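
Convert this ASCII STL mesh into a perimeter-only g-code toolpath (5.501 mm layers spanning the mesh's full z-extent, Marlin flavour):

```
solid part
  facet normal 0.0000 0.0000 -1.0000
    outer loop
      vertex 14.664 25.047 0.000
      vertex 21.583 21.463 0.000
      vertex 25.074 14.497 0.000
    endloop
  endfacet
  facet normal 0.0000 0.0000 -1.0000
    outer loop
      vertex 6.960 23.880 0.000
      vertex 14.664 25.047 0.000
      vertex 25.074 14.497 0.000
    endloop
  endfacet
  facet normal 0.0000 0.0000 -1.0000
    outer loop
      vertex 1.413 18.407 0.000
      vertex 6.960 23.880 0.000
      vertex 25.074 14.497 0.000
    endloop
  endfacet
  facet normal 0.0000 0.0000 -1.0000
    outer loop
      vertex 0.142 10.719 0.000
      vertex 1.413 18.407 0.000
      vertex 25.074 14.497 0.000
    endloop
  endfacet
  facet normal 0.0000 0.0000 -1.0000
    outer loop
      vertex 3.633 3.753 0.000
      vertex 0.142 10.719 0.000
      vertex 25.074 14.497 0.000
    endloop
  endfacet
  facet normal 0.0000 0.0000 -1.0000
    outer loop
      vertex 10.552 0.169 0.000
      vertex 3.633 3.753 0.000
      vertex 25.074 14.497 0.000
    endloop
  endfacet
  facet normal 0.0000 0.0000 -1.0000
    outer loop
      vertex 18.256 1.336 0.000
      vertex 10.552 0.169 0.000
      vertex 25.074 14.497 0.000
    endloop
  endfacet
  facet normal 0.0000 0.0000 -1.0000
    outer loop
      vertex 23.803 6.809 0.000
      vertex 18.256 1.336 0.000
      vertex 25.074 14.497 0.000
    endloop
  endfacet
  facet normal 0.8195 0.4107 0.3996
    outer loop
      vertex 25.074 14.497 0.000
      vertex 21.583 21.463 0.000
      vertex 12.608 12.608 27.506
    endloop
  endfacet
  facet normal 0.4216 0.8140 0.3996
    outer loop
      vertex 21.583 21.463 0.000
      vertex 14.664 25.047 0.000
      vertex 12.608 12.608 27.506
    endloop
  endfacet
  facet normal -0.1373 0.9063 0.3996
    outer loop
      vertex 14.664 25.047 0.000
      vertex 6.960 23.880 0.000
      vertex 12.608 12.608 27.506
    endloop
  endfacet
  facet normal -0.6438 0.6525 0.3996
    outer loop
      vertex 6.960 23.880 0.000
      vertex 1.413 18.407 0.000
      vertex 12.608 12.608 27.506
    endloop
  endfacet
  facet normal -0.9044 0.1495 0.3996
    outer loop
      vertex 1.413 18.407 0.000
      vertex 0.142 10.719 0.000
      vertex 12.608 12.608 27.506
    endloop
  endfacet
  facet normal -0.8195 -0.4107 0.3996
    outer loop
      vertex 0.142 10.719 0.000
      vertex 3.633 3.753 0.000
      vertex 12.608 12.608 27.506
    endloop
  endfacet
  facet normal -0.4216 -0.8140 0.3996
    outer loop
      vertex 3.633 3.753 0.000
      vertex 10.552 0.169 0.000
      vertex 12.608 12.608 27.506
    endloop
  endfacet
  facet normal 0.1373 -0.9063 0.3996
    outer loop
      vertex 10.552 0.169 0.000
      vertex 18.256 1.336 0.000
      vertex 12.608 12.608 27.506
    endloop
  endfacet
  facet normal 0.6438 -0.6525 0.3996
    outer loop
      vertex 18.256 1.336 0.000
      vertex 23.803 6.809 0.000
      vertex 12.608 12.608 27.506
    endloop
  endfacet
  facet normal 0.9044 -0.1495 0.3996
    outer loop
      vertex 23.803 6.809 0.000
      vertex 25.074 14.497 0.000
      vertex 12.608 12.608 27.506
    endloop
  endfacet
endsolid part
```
; perimeter-only toolpath
G21 ; units = mm
G90 ; absolute positioning
G28 ; home
; layer 1
G0 Z5.501
G0 X22.581 Y14.119
G1 X19.788 Y19.692
G1 X14.253 Y22.559
G1 X8.090 Y21.626
G1 X3.652 Y17.247
G1 X2.635 Y11.097
G1 X5.428 Y5.524
G1 X10.963 Y2.657
G1 X17.126 Y3.590
G1 X21.564 Y7.969
G1 X22.581 Y14.119
; layer 2
G0 Z11.002
G0 X20.088 Y13.741
G1 X17.993 Y17.921
G1 X13.842 Y20.071
G1 X9.219 Y19.371
G1 X5.891 Y16.087
G1 X5.128 Y11.475
G1 X7.223 Y7.295
G1 X11.374 Y5.145
G1 X15.997 Y5.845
G1 X19.325 Y9.129
G1 X20.088 Y13.741
; layer 3
G0 Z16.504
G0 X17.594 Y13.364
G1 X16.198 Y16.150
G1 X13.430 Y17.584
G1 X10.349 Y17.117
G1 X8.130 Y14.928
G1 X7.622 Y11.852
G1 X9.018 Y9.066
G1 X11.786 Y7.632
G1 X14.867 Y8.099
G1 X17.086 Y10.288
G1 X17.594 Y13.364
; layer 4
G0 Z22.005
G0 X15.101 Y12.986
G1 X14.403 Y14.379
G1 X13.019 Y15.096
G1 X11.478 Y14.862
G1 X10.369 Y13.768
G1 X10.115 Y12.230
G1 X10.813 Y10.837
G1 X12.197 Y10.120
G1 X13.738 Y10.354
G1 X14.847 Y11.448
G1 X15.101 Y12.986
M2 ; end

The solid is a regular 10-sided pyramid, base circumscribed radius ≈ 12.6 mm, apex at z ≈ 27.5 mm. Slicing at Δz = 5.501 mm — 5 equal slices spanning the solid's height, so layer i sits at z = i·h/5 — gives 4 non-empty perimeters. Each is a 10-segment closed polygon; G0 lifts to the layer z and rapids to the start vertex, then G1 traces the edges. The cross-section shrinks linearly with z (the slice at the apex is degenerate and omitted).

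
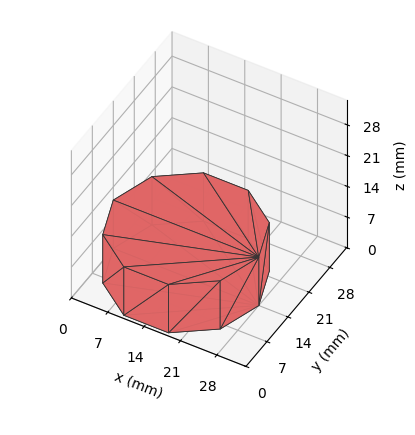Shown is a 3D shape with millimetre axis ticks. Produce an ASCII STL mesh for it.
Reading the render: the shape is a regular 10-sided prism (a cylinder approximated with 10 flat sides), circumscribed radius ≈ 14 mm, height ≈ 11 mm (dimensions read to the nearest mm from the axis ticks). For the STL, each face is triangulated and given an outward normal.

solid part
  facet normal 0.0000 0.0000 -1.0000
    outer loop
      vertex 18.3 27.3 0.0
      vertex 25.3 22.2 0.0
      vertex 28.0 14.0 0.0
    endloop
  endfacet
  facet normal 0.0000 0.0000 -1.0000
    outer loop
      vertex 9.7 27.3 0.0
      vertex 18.3 27.3 0.0
      vertex 28.0 14.0 0.0
    endloop
  endfacet
  facet normal 0.0000 0.0000 -1.0000
    outer loop
      vertex 2.7 22.2 0.0
      vertex 9.7 27.3 0.0
      vertex 28.0 14.0 0.0
    endloop
  endfacet
  facet normal 0.0000 0.0000 -1.0000
    outer loop
      vertex 0.0 14.0 0.0
      vertex 2.7 22.2 0.0
      vertex 28.0 14.0 0.0
    endloop
  endfacet
  facet normal 0.0000 0.0000 -1.0000
    outer loop
      vertex 2.7 5.8 0.0
      vertex 0.0 14.0 0.0
      vertex 28.0 14.0 0.0
    endloop
  endfacet
  facet normal 0.0000 0.0000 -1.0000
    outer loop
      vertex 9.7 0.7 0.0
      vertex 2.7 5.8 0.0
      vertex 28.0 14.0 0.0
    endloop
  endfacet
  facet normal 0.0000 0.0000 -1.0000
    outer loop
      vertex 18.3 0.7 0.0
      vertex 9.7 0.7 0.0
      vertex 28.0 14.0 0.0
    endloop
  endfacet
  facet normal 0.0000 0.0000 -1.0000
    outer loop
      vertex 25.3 5.8 0.0
      vertex 18.3 0.7 0.0
      vertex 28.0 14.0 0.0
    endloop
  endfacet
  facet normal 0.0000 0.0000 1.0000
    outer loop
      vertex 28.0 14.0 11.0
      vertex 25.3 22.2 11.0
      vertex 18.3 27.3 11.0
    endloop
  endfacet
  facet normal 0.0000 0.0000 1.0000
    outer loop
      vertex 28.0 14.0 11.0
      vertex 18.3 27.3 11.0
      vertex 9.7 27.3 11.0
    endloop
  endfacet
  facet normal 0.0000 0.0000 1.0000
    outer loop
      vertex 28.0 14.0 11.0
      vertex 9.7 27.3 11.0
      vertex 2.7 22.2 11.0
    endloop
  endfacet
  facet normal 0.0000 0.0000 1.0000
    outer loop
      vertex 28.0 14.0 11.0
      vertex 2.7 22.2 11.0
      vertex 0.0 14.0 11.0
    endloop
  endfacet
  facet normal 0.0000 0.0000 1.0000
    outer loop
      vertex 28.0 14.0 11.0
      vertex 0.0 14.0 11.0
      vertex 2.7 5.8 11.0
    endloop
  endfacet
  facet normal 0.0000 0.0000 1.0000
    outer loop
      vertex 28.0 14.0 11.0
      vertex 2.7 5.8 11.0
      vertex 9.7 0.7 11.0
    endloop
  endfacet
  facet normal 0.0000 0.0000 1.0000
    outer loop
      vertex 28.0 14.0 11.0
      vertex 9.7 0.7 11.0
      vertex 18.3 0.7 11.0
    endloop
  endfacet
  facet normal 0.0000 0.0000 1.0000
    outer loop
      vertex 28.0 14.0 11.0
      vertex 18.3 0.7 11.0
      vertex 25.3 5.8 11.0
    endloop
  endfacet
  facet normal 0.9498 0.3128 0.0000
    outer loop
      vertex 28.0 14.0 0.0
      vertex 25.3 22.2 0.0
      vertex 25.3 22.2 11.0
    endloop
  endfacet
  facet normal 0.9498 0.3128 0.0000
    outer loop
      vertex 28.0 14.0 0.0
      vertex 25.3 22.2 11.0
      vertex 28.0 14.0 11.0
    endloop
  endfacet
  facet normal 0.5889 0.8082 0.0000
    outer loop
      vertex 25.3 22.2 0.0
      vertex 18.3 27.3 0.0
      vertex 18.3 27.3 11.0
    endloop
  endfacet
  facet normal 0.5889 0.8082 0.0000
    outer loop
      vertex 25.3 22.2 0.0
      vertex 18.3 27.3 11.0
      vertex 25.3 22.2 11.0
    endloop
  endfacet
  facet normal 0.0000 1.0000 0.0000
    outer loop
      vertex 18.3 27.3 0.0
      vertex 9.7 27.3 0.0
      vertex 9.7 27.3 11.0
    endloop
  endfacet
  facet normal 0.0000 1.0000 0.0000
    outer loop
      vertex 18.3 27.3 0.0
      vertex 9.7 27.3 11.0
      vertex 18.3 27.3 11.0
    endloop
  endfacet
  facet normal -0.5889 0.8082 0.0000
    outer loop
      vertex 9.7 27.3 0.0
      vertex 2.7 22.2 0.0
      vertex 2.7 22.2 11.0
    endloop
  endfacet
  facet normal -0.5889 0.8082 0.0000
    outer loop
      vertex 9.7 27.3 0.0
      vertex 2.7 22.2 11.0
      vertex 9.7 27.3 11.0
    endloop
  endfacet
  facet normal -0.9498 0.3128 0.0000
    outer loop
      vertex 2.7 22.2 0.0
      vertex 0.0 14.0 0.0
      vertex 0.0 14.0 11.0
    endloop
  endfacet
  facet normal -0.9498 0.3128 0.0000
    outer loop
      vertex 2.7 22.2 0.0
      vertex 0.0 14.0 11.0
      vertex 2.7 22.2 11.0
    endloop
  endfacet
  facet normal -0.9498 -0.3128 0.0000
    outer loop
      vertex 0.0 14.0 0.0
      vertex 2.7 5.8 0.0
      vertex 2.7 5.8 11.0
    endloop
  endfacet
  facet normal -0.9498 -0.3128 0.0000
    outer loop
      vertex 0.0 14.0 0.0
      vertex 2.7 5.8 11.0
      vertex 0.0 14.0 11.0
    endloop
  endfacet
  facet normal -0.5889 -0.8082 0.0000
    outer loop
      vertex 2.7 5.8 0.0
      vertex 9.7 0.7 0.0
      vertex 9.7 0.7 11.0
    endloop
  endfacet
  facet normal -0.5889 -0.8082 0.0000
    outer loop
      vertex 2.7 5.8 0.0
      vertex 9.7 0.7 11.0
      vertex 2.7 5.8 11.0
    endloop
  endfacet
  facet normal 0.0000 -1.0000 0.0000
    outer loop
      vertex 9.7 0.7 0.0
      vertex 18.3 0.7 0.0
      vertex 18.3 0.7 11.0
    endloop
  endfacet
  facet normal 0.0000 -1.0000 0.0000
    outer loop
      vertex 9.7 0.7 0.0
      vertex 18.3 0.7 11.0
      vertex 9.7 0.7 11.0
    endloop
  endfacet
  facet normal 0.5889 -0.8082 0.0000
    outer loop
      vertex 18.3 0.7 0.0
      vertex 25.3 5.8 0.0
      vertex 25.3 5.8 11.0
    endloop
  endfacet
  facet normal 0.5889 -0.8082 0.0000
    outer loop
      vertex 18.3 0.7 0.0
      vertex 25.3 5.8 11.0
      vertex 18.3 0.7 11.0
    endloop
  endfacet
  facet normal 0.9498 -0.3128 0.0000
    outer loop
      vertex 25.3 5.8 0.0
      vertex 28.0 14.0 0.0
      vertex 28.0 14.0 11.0
    endloop
  endfacet
  facet normal 0.9498 -0.3128 0.0000
    outer loop
      vertex 25.3 5.8 0.0
      vertex 28.0 14.0 11.0
      vertex 25.3 5.8 11.0
    endloop
  endfacet
endsolid part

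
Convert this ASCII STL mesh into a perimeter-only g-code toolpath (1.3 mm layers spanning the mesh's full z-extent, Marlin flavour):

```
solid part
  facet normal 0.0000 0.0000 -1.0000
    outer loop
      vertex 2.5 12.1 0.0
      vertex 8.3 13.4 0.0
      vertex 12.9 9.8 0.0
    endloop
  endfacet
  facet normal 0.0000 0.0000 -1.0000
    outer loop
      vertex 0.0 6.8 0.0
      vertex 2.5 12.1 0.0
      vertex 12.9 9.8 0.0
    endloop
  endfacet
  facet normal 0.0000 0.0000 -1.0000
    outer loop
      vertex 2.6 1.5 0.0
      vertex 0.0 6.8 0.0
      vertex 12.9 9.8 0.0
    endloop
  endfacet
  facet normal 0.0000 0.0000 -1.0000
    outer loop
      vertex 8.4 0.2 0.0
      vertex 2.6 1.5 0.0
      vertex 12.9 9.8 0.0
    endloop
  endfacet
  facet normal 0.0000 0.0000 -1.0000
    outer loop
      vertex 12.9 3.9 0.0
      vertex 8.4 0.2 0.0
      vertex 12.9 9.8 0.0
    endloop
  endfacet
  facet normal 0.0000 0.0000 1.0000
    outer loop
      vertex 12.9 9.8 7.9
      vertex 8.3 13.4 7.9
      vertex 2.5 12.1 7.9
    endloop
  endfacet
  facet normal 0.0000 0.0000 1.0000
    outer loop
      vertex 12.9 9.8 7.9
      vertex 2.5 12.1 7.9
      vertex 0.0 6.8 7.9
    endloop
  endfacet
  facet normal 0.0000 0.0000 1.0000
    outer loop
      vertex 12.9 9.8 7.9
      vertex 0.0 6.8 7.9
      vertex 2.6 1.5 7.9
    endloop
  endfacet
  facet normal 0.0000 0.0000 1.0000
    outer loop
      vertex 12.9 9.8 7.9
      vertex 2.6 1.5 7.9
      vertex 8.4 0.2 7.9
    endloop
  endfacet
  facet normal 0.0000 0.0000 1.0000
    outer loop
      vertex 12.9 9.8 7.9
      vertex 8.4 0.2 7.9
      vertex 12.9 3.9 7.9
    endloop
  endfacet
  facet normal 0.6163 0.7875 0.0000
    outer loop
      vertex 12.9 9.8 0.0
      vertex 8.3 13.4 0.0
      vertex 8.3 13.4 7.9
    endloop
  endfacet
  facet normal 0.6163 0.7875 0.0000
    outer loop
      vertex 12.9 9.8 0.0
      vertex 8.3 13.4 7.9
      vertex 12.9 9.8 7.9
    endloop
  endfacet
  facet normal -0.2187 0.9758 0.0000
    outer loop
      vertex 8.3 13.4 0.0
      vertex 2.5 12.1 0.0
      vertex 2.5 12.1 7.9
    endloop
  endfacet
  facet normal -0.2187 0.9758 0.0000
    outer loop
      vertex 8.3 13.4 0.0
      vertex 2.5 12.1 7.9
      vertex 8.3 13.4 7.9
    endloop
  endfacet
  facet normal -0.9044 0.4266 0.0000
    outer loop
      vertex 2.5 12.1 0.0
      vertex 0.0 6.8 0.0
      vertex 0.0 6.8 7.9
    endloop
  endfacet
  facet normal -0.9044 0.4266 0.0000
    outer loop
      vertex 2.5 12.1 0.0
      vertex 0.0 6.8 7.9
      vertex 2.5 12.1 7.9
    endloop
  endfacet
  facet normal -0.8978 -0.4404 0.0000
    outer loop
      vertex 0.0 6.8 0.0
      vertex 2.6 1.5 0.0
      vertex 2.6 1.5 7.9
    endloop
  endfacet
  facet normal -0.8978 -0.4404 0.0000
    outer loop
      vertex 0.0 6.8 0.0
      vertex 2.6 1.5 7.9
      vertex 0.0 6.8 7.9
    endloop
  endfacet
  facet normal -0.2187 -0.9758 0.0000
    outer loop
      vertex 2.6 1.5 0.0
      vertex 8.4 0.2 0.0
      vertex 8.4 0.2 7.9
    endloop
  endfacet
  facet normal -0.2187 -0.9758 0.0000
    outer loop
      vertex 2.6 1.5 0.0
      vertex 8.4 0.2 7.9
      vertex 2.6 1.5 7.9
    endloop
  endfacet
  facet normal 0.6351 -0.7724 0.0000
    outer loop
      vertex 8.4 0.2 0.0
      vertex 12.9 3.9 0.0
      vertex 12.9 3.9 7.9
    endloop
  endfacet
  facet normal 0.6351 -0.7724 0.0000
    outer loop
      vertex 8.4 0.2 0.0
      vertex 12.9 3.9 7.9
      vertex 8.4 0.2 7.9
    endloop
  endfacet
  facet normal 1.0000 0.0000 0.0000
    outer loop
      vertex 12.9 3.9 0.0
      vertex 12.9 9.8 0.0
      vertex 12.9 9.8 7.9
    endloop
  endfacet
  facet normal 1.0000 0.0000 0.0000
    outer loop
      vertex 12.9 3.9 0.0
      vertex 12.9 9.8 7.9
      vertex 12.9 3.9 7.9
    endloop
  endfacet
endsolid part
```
; perimeter-only toolpath
G21 ; units = mm
G90 ; absolute positioning
G28 ; home
; layer 1
G0 Z1.3
G0 X12.9 Y9.8
G1 X8.3 Y13.4
G1 X2.5 Y12.1
G1 X0.0 Y6.8
G1 X2.6 Y1.5
G1 X8.4 Y0.2
G1 X12.9 Y3.9
G1 X12.9 Y9.8
; layer 2
G0 Z2.6
G0 X12.9 Y9.8
G1 X8.3 Y13.4
G1 X2.5 Y12.1
G1 X0.0 Y6.8
G1 X2.6 Y1.5
G1 X8.4 Y0.2
G1 X12.9 Y3.9
G1 X12.9 Y9.8
; layer 3
G0 Z4.0
G0 X12.9 Y9.8
G1 X8.3 Y13.4
G1 X2.5 Y12.1
G1 X0.0 Y6.8
G1 X2.6 Y1.5
G1 X8.4 Y0.2
G1 X12.9 Y3.9
G1 X12.9 Y9.8
; layer 4
G0 Z5.3
G0 X12.9 Y9.8
G1 X8.3 Y13.4
G1 X2.5 Y12.1
G1 X0.0 Y6.8
G1 X2.6 Y1.5
G1 X8.4 Y0.2
G1 X12.9 Y3.9
G1 X12.9 Y9.8
; layer 5
G0 Z6.6
G0 X12.9 Y9.8
G1 X8.3 Y13.4
G1 X2.5 Y12.1
G1 X0.0 Y6.8
G1 X2.6 Y1.5
G1 X8.4 Y0.2
G1 X12.9 Y3.9
G1 X12.9 Y9.8
; layer 6
G0 Z7.9
G0 X12.9 Y9.8
G1 X8.3 Y13.4
G1 X2.5 Y12.1
G1 X0.0 Y6.8
G1 X2.6 Y1.5
G1 X8.4 Y0.2
G1 X12.9 Y3.9
G1 X12.9 Y9.8
M2 ; end

The solid is a regular 7-sided prism (a cylinder approximated with 7 flat sides), circumscribed radius ≈ 6.8 mm, height ≈ 7.9 mm. Slicing at Δz = 1.3 mm — 6 equal slices spanning the solid's height, so layer i sits at z = i·h/6 — gives 6 non-empty perimeters. Each is a 7-segment closed polygon; G0 lifts to the layer z and rapids to the start vertex, then G1 traces the edges.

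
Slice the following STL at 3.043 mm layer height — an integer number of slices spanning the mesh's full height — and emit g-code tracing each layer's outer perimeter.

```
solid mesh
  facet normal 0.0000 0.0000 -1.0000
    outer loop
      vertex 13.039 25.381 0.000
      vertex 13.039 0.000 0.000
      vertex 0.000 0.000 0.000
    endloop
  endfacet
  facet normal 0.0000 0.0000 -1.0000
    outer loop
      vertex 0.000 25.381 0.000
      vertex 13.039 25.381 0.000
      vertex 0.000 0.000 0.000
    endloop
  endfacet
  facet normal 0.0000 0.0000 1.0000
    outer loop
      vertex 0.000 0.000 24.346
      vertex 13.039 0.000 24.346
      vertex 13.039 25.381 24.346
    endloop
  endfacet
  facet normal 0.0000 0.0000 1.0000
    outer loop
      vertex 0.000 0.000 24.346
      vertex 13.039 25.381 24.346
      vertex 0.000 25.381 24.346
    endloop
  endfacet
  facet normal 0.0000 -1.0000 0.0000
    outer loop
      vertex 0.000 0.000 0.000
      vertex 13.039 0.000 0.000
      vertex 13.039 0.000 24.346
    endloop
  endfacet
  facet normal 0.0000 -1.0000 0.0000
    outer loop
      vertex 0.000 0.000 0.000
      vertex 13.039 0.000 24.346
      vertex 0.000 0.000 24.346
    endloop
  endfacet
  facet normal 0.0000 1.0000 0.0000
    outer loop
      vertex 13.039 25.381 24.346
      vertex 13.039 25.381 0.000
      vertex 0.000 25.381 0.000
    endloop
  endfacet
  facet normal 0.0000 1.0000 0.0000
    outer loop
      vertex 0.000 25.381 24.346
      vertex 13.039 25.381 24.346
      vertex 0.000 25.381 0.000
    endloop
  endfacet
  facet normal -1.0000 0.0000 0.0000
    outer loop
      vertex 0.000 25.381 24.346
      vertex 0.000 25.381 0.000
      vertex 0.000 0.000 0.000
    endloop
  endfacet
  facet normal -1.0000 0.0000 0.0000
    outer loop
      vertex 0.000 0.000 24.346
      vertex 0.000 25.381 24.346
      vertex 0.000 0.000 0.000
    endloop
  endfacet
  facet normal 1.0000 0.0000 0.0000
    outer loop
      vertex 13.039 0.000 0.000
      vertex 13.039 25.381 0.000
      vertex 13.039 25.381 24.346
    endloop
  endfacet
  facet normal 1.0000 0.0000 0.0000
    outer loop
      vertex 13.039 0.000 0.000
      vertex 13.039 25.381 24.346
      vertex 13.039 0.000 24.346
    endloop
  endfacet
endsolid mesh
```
; perimeter-only toolpath
G21 ; units = mm
G90 ; absolute positioning
G28 ; home
; layer 1
G0 Z3.043
G0 X0.000 Y0.000
G1 X13.039 Y0.000
G1 X13.039 Y25.381
G1 X0.000 Y25.381
G1 X0.000 Y0.000
; layer 2
G0 Z6.087
G0 X0.000 Y0.000
G1 X13.039 Y0.000
G1 X13.039 Y25.381
G1 X0.000 Y25.381
G1 X0.000 Y0.000
; layer 3
G0 Z9.130
G0 X0.000 Y0.000
G1 X13.039 Y0.000
G1 X13.039 Y25.381
G1 X0.000 Y25.381
G1 X0.000 Y0.000
; layer 4
G0 Z12.173
G0 X0.000 Y0.000
G1 X13.039 Y0.000
G1 X13.039 Y25.381
G1 X0.000 Y25.381
G1 X0.000 Y0.000
; layer 5
G0 Z15.216
G0 X0.000 Y0.000
G1 X13.039 Y0.000
G1 X13.039 Y25.381
G1 X0.000 Y25.381
G1 X0.000 Y0.000
; layer 6
G0 Z18.259
G0 X0.000 Y0.000
G1 X13.039 Y0.000
G1 X13.039 Y25.381
G1 X0.000 Y25.381
G1 X0.000 Y0.000
; layer 7
G0 Z21.303
G0 X0.000 Y0.000
G1 X13.039 Y0.000
G1 X13.039 Y25.381
G1 X0.000 Y25.381
G1 X0.000 Y0.000
; layer 8
G0 Z24.346
G0 X0.000 Y0.000
G1 X13.039 Y0.000
G1 X13.039 Y25.381
G1 X0.000 Y25.381
G1 X0.000 Y0.000
M2 ; end

The solid is a rectangular box, roughly 13 × 25.4 mm footprint and 24.3 mm tall. Slicing at Δz = 3.043 mm — 8 equal slices spanning the solid's height, so layer i sits at z = i·h/8 — gives 8 non-empty perimeters. Each is a 4-segment closed polygon; G0 lifts to the layer z and rapids to the start vertex, then G1 traces the edges.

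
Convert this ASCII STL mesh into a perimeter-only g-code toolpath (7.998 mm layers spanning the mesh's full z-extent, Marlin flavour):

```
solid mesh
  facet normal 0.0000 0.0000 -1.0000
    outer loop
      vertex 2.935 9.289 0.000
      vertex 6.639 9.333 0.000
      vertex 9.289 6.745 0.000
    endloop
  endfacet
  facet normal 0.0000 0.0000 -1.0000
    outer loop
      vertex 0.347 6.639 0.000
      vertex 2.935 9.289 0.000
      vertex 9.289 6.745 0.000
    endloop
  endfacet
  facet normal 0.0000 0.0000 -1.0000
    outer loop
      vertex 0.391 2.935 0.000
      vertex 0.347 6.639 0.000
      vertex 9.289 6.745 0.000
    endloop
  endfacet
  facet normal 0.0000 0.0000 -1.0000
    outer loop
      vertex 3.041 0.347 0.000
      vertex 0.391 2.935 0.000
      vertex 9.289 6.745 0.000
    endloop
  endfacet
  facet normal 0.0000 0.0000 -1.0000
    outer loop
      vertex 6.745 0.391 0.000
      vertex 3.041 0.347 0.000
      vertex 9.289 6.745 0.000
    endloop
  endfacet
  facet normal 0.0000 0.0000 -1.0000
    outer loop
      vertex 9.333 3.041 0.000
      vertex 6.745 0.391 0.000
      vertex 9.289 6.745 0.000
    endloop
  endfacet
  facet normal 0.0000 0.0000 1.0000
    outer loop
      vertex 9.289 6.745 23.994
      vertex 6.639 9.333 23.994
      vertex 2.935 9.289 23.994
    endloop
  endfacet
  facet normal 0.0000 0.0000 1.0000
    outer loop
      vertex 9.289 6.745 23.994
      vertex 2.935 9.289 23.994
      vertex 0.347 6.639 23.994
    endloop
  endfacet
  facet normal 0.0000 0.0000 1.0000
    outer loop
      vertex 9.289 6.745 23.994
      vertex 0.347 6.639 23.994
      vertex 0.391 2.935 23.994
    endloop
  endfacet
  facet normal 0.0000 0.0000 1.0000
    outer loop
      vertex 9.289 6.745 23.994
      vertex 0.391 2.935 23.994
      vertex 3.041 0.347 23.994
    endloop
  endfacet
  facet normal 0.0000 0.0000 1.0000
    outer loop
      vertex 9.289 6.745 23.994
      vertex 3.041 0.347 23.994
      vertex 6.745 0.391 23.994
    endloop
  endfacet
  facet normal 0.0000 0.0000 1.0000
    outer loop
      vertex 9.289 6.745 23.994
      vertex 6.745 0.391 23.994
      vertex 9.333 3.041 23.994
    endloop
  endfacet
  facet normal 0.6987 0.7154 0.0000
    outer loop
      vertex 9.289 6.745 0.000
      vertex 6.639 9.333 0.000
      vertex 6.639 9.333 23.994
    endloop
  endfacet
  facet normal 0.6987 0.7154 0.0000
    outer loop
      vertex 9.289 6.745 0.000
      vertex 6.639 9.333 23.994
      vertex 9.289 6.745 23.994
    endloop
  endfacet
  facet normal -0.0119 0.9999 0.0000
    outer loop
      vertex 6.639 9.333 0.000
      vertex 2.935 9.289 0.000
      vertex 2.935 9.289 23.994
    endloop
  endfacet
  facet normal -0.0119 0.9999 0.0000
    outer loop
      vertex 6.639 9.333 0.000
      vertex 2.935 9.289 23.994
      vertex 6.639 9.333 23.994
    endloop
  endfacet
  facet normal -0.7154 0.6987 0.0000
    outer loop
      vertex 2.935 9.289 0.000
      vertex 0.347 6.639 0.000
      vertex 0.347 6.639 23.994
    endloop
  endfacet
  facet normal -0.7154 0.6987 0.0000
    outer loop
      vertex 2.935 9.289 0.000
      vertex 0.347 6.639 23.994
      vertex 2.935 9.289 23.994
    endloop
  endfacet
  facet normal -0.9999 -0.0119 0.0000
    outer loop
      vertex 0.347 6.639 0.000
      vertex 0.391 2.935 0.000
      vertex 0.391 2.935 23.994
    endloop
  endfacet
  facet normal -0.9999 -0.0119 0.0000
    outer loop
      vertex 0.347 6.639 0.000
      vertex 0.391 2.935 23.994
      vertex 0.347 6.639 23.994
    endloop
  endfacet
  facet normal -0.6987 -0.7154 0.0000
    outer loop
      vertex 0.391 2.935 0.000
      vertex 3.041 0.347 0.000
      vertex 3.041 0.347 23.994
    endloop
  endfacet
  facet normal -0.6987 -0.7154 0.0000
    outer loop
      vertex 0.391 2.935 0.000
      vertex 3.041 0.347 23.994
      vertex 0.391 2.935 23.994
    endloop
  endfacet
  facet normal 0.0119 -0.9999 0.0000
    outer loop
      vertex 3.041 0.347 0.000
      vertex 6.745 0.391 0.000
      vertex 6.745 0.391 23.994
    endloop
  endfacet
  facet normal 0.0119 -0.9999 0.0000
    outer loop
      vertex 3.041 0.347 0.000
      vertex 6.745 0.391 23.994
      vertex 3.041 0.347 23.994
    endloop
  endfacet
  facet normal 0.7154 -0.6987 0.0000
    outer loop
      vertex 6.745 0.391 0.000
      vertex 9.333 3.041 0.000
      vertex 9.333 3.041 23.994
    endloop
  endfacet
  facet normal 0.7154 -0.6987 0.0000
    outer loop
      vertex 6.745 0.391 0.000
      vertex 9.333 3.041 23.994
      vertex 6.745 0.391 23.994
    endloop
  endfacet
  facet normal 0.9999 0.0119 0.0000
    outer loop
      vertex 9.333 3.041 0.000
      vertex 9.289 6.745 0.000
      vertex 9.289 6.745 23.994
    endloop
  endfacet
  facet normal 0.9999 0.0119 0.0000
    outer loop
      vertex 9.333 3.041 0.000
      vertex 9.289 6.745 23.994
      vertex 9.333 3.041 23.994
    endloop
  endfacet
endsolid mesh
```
; perimeter-only toolpath
G21 ; units = mm
G90 ; absolute positioning
G28 ; home
; layer 1
G0 Z7.998
G0 X9.289 Y6.745
G1 X6.639 Y9.333
G1 X2.935 Y9.289
G1 X0.347 Y6.639
G1 X0.391 Y2.935
G1 X3.041 Y0.347
G1 X6.745 Y0.391
G1 X9.333 Y3.041
G1 X9.289 Y6.745
; layer 2
G0 Z15.996
G0 X9.289 Y6.745
G1 X6.639 Y9.333
G1 X2.935 Y9.289
G1 X0.347 Y6.639
G1 X0.391 Y2.935
G1 X3.041 Y0.347
G1 X6.745 Y0.391
G1 X9.333 Y3.041
G1 X9.289 Y6.745
; layer 3
G0 Z23.994
G0 X9.289 Y6.745
G1 X6.639 Y9.333
G1 X2.935 Y9.289
G1 X0.347 Y6.639
G1 X0.391 Y2.935
G1 X3.041 Y0.347
G1 X6.745 Y0.391
G1 X9.333 Y3.041
G1 X9.289 Y6.745
M2 ; end

The solid is a regular 8-sided prism (a cylinder approximated with 8 flat sides), circumscribed radius ≈ 4.84 mm, height ≈ 24 mm. Slicing at Δz = 7.998 mm — 3 equal slices spanning the solid's height, so layer i sits at z = i·h/3 — gives 3 non-empty perimeters. Each is a 8-segment closed polygon; G0 lifts to the layer z and rapids to the start vertex, then G1 traces the edges.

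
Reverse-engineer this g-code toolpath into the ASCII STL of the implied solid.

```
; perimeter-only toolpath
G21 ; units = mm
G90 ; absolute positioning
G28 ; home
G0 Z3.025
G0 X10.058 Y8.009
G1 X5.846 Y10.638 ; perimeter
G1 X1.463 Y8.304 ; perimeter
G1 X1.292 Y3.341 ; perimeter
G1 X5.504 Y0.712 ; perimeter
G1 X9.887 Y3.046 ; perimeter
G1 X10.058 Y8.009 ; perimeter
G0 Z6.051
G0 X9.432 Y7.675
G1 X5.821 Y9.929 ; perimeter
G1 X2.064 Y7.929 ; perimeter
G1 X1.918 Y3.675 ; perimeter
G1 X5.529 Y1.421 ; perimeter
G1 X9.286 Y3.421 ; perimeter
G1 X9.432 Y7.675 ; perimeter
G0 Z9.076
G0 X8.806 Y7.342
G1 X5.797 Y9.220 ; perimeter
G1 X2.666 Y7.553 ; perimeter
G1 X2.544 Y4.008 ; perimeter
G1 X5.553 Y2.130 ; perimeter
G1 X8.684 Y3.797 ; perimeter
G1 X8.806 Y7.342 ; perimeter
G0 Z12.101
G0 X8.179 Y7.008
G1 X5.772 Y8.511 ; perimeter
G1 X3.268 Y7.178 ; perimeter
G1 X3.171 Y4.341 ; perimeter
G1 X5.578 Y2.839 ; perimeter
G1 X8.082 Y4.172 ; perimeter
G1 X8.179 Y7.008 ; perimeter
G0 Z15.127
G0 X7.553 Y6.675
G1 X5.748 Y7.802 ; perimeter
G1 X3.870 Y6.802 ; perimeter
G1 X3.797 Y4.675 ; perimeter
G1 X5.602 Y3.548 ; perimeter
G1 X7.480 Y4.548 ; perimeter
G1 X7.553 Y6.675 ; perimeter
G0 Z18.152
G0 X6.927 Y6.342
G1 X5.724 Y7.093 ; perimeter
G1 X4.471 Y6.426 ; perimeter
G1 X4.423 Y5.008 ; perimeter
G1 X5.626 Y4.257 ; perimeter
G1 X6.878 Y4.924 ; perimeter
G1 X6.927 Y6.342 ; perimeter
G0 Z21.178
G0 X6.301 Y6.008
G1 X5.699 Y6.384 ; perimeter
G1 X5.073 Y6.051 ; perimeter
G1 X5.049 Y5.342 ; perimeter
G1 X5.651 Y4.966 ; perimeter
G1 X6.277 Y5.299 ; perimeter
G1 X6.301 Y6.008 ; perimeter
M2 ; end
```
solid part
  facet normal 0.0000 0.0000 -1.0000
    outer loop
      vertex 0.861 8.680 0.000
      vertex 5.870 11.347 0.000
      vertex 10.684 8.342 0.000
    endloop
  endfacet
  facet normal 0.0000 0.0000 -1.0000
    outer loop
      vertex 0.666 3.008 0.000
      vertex 0.861 8.680 0.000
      vertex 10.684 8.342 0.000
    endloop
  endfacet
  facet normal 0.0000 0.0000 -1.0000
    outer loop
      vertex 5.480 0.003 0.000
      vertex 0.666 3.008 0.000
      vertex 10.684 8.342 0.000
    endloop
  endfacet
  facet normal 0.0000 0.0000 -1.0000
    outer loop
      vertex 10.489 2.670 0.000
      vertex 5.480 0.003 0.000
      vertex 10.684 8.342 0.000
    endloop
  endfacet
  facet normal 0.5189 0.8313 0.1990
    outer loop
      vertex 10.684 8.342 0.000
      vertex 5.870 11.347 0.000
      vertex 5.675 5.675 24.203
    endloop
  endfacet
  facet normal -0.4606 0.8650 0.1990
    outer loop
      vertex 5.870 11.347 0.000
      vertex 0.861 8.680 0.000
      vertex 5.675 5.675 24.203
    endloop
  endfacet
  facet normal -0.9794 0.0337 0.1990
    outer loop
      vertex 0.861 8.680 0.000
      vertex 0.666 3.008 0.000
      vertex 5.675 5.675 24.203
    endloop
  endfacet
  facet normal -0.5189 -0.8313 0.1990
    outer loop
      vertex 0.666 3.008 0.000
      vertex 5.480 0.003 0.000
      vertex 5.675 5.675 24.203
    endloop
  endfacet
  facet normal 0.4606 -0.8650 0.1990
    outer loop
      vertex 5.480 0.003 0.000
      vertex 10.489 2.670 0.000
      vertex 5.675 5.675 24.203
    endloop
  endfacet
  facet normal 0.9794 -0.0337 0.1990
    outer loop
      vertex 10.489 2.670 0.000
      vertex 10.684 8.342 0.000
      vertex 5.675 5.675 24.203
    endloop
  endfacet
endsolid part

The G0 Z moves step by Δz≈3.025 mm. The G1 loops shrink linearly with z, so the solid tapers from its base footprint up to z≈24.2. Closing with a flat bottom cap and the tapered top and triangulating gives 10 facets — a regular 6-sided pyramid, base circumscribed radius ≈ 5.67 mm, apex at z ≈ 24.2 mm.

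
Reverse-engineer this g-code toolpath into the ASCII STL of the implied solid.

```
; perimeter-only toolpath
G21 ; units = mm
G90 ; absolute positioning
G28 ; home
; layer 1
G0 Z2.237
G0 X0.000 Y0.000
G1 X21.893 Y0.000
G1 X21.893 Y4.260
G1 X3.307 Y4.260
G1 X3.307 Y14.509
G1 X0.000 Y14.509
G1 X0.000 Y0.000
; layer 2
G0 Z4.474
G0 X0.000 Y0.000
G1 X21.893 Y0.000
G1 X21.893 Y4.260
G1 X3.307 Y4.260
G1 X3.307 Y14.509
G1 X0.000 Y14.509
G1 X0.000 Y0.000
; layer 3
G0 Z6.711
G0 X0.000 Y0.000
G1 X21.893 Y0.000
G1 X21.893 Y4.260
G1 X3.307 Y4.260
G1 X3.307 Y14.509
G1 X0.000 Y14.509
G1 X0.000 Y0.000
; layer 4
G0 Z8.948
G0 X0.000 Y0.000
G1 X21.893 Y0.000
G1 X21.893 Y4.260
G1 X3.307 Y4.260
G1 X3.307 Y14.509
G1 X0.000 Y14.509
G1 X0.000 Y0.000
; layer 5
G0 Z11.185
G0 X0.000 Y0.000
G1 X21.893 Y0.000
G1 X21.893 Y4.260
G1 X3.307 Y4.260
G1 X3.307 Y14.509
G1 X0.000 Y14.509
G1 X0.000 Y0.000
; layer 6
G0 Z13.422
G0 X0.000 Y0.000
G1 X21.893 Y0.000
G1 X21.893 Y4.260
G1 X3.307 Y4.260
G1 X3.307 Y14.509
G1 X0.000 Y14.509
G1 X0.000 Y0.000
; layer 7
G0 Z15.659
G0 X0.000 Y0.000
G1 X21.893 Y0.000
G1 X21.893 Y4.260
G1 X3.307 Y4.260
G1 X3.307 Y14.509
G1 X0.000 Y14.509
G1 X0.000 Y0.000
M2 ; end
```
solid part
  facet normal 0.0000 0.0000 -1.0000
    outer loop
      vertex 21.893 4.260 0.000
      vertex 21.893 0.000 0.000
      vertex 0.000 0.000 0.000
    endloop
  endfacet
  facet normal 0.0000 0.0000 -1.0000
    outer loop
      vertex 3.307 4.260 0.000
      vertex 21.893 4.260 0.000
      vertex 0.000 0.000 0.000
    endloop
  endfacet
  facet normal 0.0000 0.0000 -1.0000
    outer loop
      vertex 3.307 14.509 0.000
      vertex 3.307 4.260 0.000
      vertex 0.000 0.000 0.000
    endloop
  endfacet
  facet normal 0.0000 0.0000 -1.0000
    outer loop
      vertex 0.000 14.509 0.000
      vertex 3.307 14.509 0.000
      vertex 0.000 0.000 0.000
    endloop
  endfacet
  facet normal 0.0000 0.0000 1.0000
    outer loop
      vertex 0.000 0.000 15.659
      vertex 21.893 0.000 15.659
      vertex 21.893 4.260 15.659
    endloop
  endfacet
  facet normal 0.0000 0.0000 1.0000
    outer loop
      vertex 0.000 0.000 15.659
      vertex 21.893 4.260 15.659
      vertex 3.307 4.260 15.659
    endloop
  endfacet
  facet normal 0.0000 0.0000 1.0000
    outer loop
      vertex 0.000 0.000 15.659
      vertex 3.307 4.260 15.659
      vertex 3.307 14.509 15.659
    endloop
  endfacet
  facet normal 0.0000 0.0000 1.0000
    outer loop
      vertex 0.000 0.000 15.659
      vertex 3.307 14.509 15.659
      vertex 0.000 14.509 15.659
    endloop
  endfacet
  facet normal 0.0000 -1.0000 0.0000
    outer loop
      vertex 0.000 0.000 0.000
      vertex 21.893 0.000 0.000
      vertex 21.893 0.000 15.659
    endloop
  endfacet
  facet normal 0.0000 -1.0000 0.0000
    outer loop
      vertex 0.000 0.000 0.000
      vertex 21.893 0.000 15.659
      vertex 0.000 0.000 15.659
    endloop
  endfacet
  facet normal 1.0000 0.0000 0.0000
    outer loop
      vertex 21.893 0.000 0.000
      vertex 21.893 4.260 0.000
      vertex 21.893 4.260 15.659
    endloop
  endfacet
  facet normal 1.0000 0.0000 0.0000
    outer loop
      vertex 21.893 0.000 0.000
      vertex 21.893 4.260 15.659
      vertex 21.893 0.000 15.659
    endloop
  endfacet
  facet normal 0.0000 1.0000 0.0000
    outer loop
      vertex 21.893 4.260 0.000
      vertex 3.307 4.260 0.000
      vertex 3.307 4.260 15.659
    endloop
  endfacet
  facet normal 0.0000 1.0000 0.0000
    outer loop
      vertex 21.893 4.260 0.000
      vertex 3.307 4.260 15.659
      vertex 21.893 4.260 15.659
    endloop
  endfacet
  facet normal 1.0000 0.0000 0.0000
    outer loop
      vertex 3.307 4.260 0.000
      vertex 3.307 14.509 0.000
      vertex 3.307 14.509 15.659
    endloop
  endfacet
  facet normal 1.0000 0.0000 0.0000
    outer loop
      vertex 3.307 4.260 0.000
      vertex 3.307 14.509 15.659
      vertex 3.307 4.260 15.659
    endloop
  endfacet
  facet normal 0.0000 1.0000 0.0000
    outer loop
      vertex 3.307 14.509 0.000
      vertex 0.000 14.509 0.000
      vertex 0.000 14.509 15.659
    endloop
  endfacet
  facet normal 0.0000 1.0000 0.0000
    outer loop
      vertex 3.307 14.509 0.000
      vertex 0.000 14.509 15.659
      vertex 3.307 14.509 15.659
    endloop
  endfacet
  facet normal -1.0000 0.0000 0.0000
    outer loop
      vertex 0.000 14.509 0.000
      vertex 0.000 0.000 0.000
      vertex 0.000 0.000 15.659
    endloop
  endfacet
  facet normal -1.0000 0.0000 0.0000
    outer loop
      vertex 0.000 14.509 0.000
      vertex 0.000 0.000 15.659
      vertex 0.000 14.509 15.659
    endloop
  endfacet
endsolid part

The G0 Z moves step by Δz≈2.237 mm. Every layer's G1 loop is the same polygon, so the solid is a straight extrusion of it from z=0 to z≈15.7. Closing with flat bottom and top caps and triangulating gives 20 facets — an L-shaped prism: outer 21.9 × 14.5 mm, arm thicknesses ≈ 4.26 mm (horizontal) and 3.31 mm (vertical), extruded 15.7 mm in z.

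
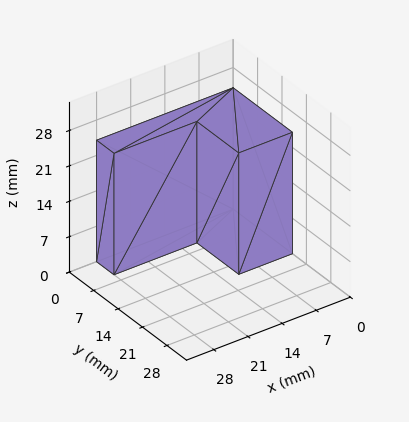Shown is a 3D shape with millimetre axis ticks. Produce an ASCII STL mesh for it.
Reading the render: the shape is an L-shaped prism: outer 28 × 17 mm, arm thicknesses ≈ 5 mm (horizontal) and 11 mm (vertical), extruded 24 mm in z (dimensions read to the nearest mm from the axis ticks). For the STL, each face is triangulated and given an outward normal.

solid part
  facet normal 0.0000 0.0000 -1.0000
    outer loop
      vertex 28.000 5.000 0.000
      vertex 28.000 0.000 0.000
      vertex 0.000 0.000 0.000
    endloop
  endfacet
  facet normal 0.0000 0.0000 -1.0000
    outer loop
      vertex 11.000 5.000 0.000
      vertex 28.000 5.000 0.000
      vertex 0.000 0.000 0.000
    endloop
  endfacet
  facet normal 0.0000 0.0000 -1.0000
    outer loop
      vertex 11.000 17.000 0.000
      vertex 11.000 5.000 0.000
      vertex 0.000 0.000 0.000
    endloop
  endfacet
  facet normal 0.0000 0.0000 -1.0000
    outer loop
      vertex 0.000 17.000 0.000
      vertex 11.000 17.000 0.000
      vertex 0.000 0.000 0.000
    endloop
  endfacet
  facet normal 0.0000 0.0000 1.0000
    outer loop
      vertex 0.000 0.000 24.000
      vertex 28.000 0.000 24.000
      vertex 28.000 5.000 24.000
    endloop
  endfacet
  facet normal 0.0000 0.0000 1.0000
    outer loop
      vertex 0.000 0.000 24.000
      vertex 28.000 5.000 24.000
      vertex 11.000 5.000 24.000
    endloop
  endfacet
  facet normal 0.0000 0.0000 1.0000
    outer loop
      vertex 0.000 0.000 24.000
      vertex 11.000 5.000 24.000
      vertex 11.000 17.000 24.000
    endloop
  endfacet
  facet normal 0.0000 0.0000 1.0000
    outer loop
      vertex 0.000 0.000 24.000
      vertex 11.000 17.000 24.000
      vertex 0.000 17.000 24.000
    endloop
  endfacet
  facet normal 0.0000 -1.0000 0.0000
    outer loop
      vertex 0.000 0.000 0.000
      vertex 28.000 0.000 0.000
      vertex 28.000 0.000 24.000
    endloop
  endfacet
  facet normal 0.0000 -1.0000 0.0000
    outer loop
      vertex 0.000 0.000 0.000
      vertex 28.000 0.000 24.000
      vertex 0.000 0.000 24.000
    endloop
  endfacet
  facet normal 1.0000 0.0000 0.0000
    outer loop
      vertex 28.000 0.000 0.000
      vertex 28.000 5.000 0.000
      vertex 28.000 5.000 24.000
    endloop
  endfacet
  facet normal 1.0000 0.0000 0.0000
    outer loop
      vertex 28.000 0.000 0.000
      vertex 28.000 5.000 24.000
      vertex 28.000 0.000 24.000
    endloop
  endfacet
  facet normal 0.0000 1.0000 0.0000
    outer loop
      vertex 28.000 5.000 0.000
      vertex 11.000 5.000 0.000
      vertex 11.000 5.000 24.000
    endloop
  endfacet
  facet normal 0.0000 1.0000 0.0000
    outer loop
      vertex 28.000 5.000 0.000
      vertex 11.000 5.000 24.000
      vertex 28.000 5.000 24.000
    endloop
  endfacet
  facet normal 1.0000 0.0000 0.0000
    outer loop
      vertex 11.000 5.000 0.000
      vertex 11.000 17.000 0.000
      vertex 11.000 17.000 24.000
    endloop
  endfacet
  facet normal 1.0000 0.0000 0.0000
    outer loop
      vertex 11.000 5.000 0.000
      vertex 11.000 17.000 24.000
      vertex 11.000 5.000 24.000
    endloop
  endfacet
  facet normal 0.0000 1.0000 0.0000
    outer loop
      vertex 11.000 17.000 0.000
      vertex 0.000 17.000 0.000
      vertex 0.000 17.000 24.000
    endloop
  endfacet
  facet normal 0.0000 1.0000 0.0000
    outer loop
      vertex 11.000 17.000 0.000
      vertex 0.000 17.000 24.000
      vertex 11.000 17.000 24.000
    endloop
  endfacet
  facet normal -1.0000 0.0000 0.0000
    outer loop
      vertex 0.000 17.000 0.000
      vertex 0.000 0.000 0.000
      vertex 0.000 0.000 24.000
    endloop
  endfacet
  facet normal -1.0000 0.0000 0.0000
    outer loop
      vertex 0.000 17.000 0.000
      vertex 0.000 0.000 24.000
      vertex 0.000 17.000 24.000
    endloop
  endfacet
endsolid part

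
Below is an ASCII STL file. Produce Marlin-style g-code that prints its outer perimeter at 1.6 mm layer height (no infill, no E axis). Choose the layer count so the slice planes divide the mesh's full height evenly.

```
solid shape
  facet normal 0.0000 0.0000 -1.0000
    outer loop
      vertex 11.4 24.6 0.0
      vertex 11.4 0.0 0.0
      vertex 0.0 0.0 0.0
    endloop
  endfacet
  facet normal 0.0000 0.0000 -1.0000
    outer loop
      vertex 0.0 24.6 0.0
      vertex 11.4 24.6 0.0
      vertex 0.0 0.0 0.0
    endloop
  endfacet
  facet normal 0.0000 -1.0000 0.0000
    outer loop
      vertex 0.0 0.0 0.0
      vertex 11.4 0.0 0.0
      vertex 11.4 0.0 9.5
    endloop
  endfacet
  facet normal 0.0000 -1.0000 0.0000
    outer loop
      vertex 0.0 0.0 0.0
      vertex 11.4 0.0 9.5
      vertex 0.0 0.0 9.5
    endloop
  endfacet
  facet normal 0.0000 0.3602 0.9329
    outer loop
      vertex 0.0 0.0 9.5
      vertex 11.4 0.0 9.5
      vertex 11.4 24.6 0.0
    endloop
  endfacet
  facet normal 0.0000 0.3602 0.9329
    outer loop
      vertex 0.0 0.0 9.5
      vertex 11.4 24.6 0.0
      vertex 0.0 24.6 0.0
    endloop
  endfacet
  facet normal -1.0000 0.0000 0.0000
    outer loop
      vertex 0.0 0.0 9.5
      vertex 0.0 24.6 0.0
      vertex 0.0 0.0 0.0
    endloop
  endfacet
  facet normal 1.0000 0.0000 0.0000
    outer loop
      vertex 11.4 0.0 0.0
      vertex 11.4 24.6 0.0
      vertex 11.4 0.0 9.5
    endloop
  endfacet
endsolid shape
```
; perimeter-only toolpath
G21 ; units = mm
G90 ; absolute positioning
G28 ; home
; layer 1
G0 Z1.6
G0 X0.0 Y0.0
G1 X11.4 Y0.0
G1 X11.4 Y20.5
G1 X0.0 Y20.5
G1 X0.0 Y0.0
; layer 2
G0 Z3.2
G0 X0.0 Y0.0
G1 X11.4 Y0.0
G1 X11.4 Y16.4
G1 X0.0 Y16.4
G1 X0.0 Y0.0
; layer 3
G0 Z4.8
G0 X0.0 Y0.0
G1 X11.4 Y0.0
G1 X11.4 Y12.3
G1 X0.0 Y12.3
G1 X0.0 Y0.0
; layer 4
G0 Z6.3
G0 X0.0 Y0.0
G1 X11.4 Y0.0
G1 X11.4 Y8.2
G1 X0.0 Y8.2
G1 X0.0 Y0.0
; layer 5
G0 Z7.9
G0 X0.0 Y0.0
G1 X11.4 Y0.0
G1 X11.4 Y4.1
G1 X0.0 Y4.1
G1 X0.0 Y0.0
M2 ; end

The solid is a wedge (ramp): 11.4 × 24.6 mm base, rising to 9.5 mm along the y=0 edge and sloping linearly to z=0 at y=24.6. Slicing at Δz = 1.6 mm — 6 equal slices spanning the solid's height, so layer i sits at z = i·h/6 — gives 5 non-empty perimeters. Each is a 4-segment closed polygon; G0 lifts to the layer z and rapids to the start vertex, then G1 traces the edges. The cross-section shrinks linearly with z (the slice at the apex is degenerate and omitted).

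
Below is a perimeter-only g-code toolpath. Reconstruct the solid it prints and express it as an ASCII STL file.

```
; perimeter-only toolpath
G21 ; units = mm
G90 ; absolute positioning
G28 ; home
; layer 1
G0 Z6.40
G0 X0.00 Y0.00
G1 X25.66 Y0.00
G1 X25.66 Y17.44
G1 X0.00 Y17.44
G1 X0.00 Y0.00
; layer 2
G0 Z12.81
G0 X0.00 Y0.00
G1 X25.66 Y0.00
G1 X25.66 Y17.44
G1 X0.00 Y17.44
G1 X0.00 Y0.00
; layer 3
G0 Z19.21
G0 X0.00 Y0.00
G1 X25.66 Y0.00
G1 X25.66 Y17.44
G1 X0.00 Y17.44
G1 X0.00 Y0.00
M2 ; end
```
solid part
  facet normal 0.0000 0.0000 -1.0000
    outer loop
      vertex 25.66 17.44 0.00
      vertex 25.66 0.00 0.00
      vertex 0.00 0.00 0.00
    endloop
  endfacet
  facet normal 0.0000 0.0000 -1.0000
    outer loop
      vertex 0.00 17.44 0.00
      vertex 25.66 17.44 0.00
      vertex 0.00 0.00 0.00
    endloop
  endfacet
  facet normal 0.0000 0.0000 1.0000
    outer loop
      vertex 0.00 0.00 19.21
      vertex 25.66 0.00 19.21
      vertex 25.66 17.44 19.21
    endloop
  endfacet
  facet normal 0.0000 0.0000 1.0000
    outer loop
      vertex 0.00 0.00 19.21
      vertex 25.66 17.44 19.21
      vertex 0.00 17.44 19.21
    endloop
  endfacet
  facet normal 0.0000 -1.0000 0.0000
    outer loop
      vertex 0.00 0.00 0.00
      vertex 25.66 0.00 0.00
      vertex 25.66 0.00 19.21
    endloop
  endfacet
  facet normal 0.0000 -1.0000 0.0000
    outer loop
      vertex 0.00 0.00 0.00
      vertex 25.66 0.00 19.21
      vertex 0.00 0.00 19.21
    endloop
  endfacet
  facet normal 0.0000 1.0000 0.0000
    outer loop
      vertex 25.66 17.44 19.21
      vertex 25.66 17.44 0.00
      vertex 0.00 17.44 0.00
    endloop
  endfacet
  facet normal 0.0000 1.0000 0.0000
    outer loop
      vertex 0.00 17.44 19.21
      vertex 25.66 17.44 19.21
      vertex 0.00 17.44 0.00
    endloop
  endfacet
  facet normal -1.0000 0.0000 0.0000
    outer loop
      vertex 0.00 17.44 19.21
      vertex 0.00 17.44 0.00
      vertex 0.00 0.00 0.00
    endloop
  endfacet
  facet normal -1.0000 0.0000 0.0000
    outer loop
      vertex 0.00 0.00 19.21
      vertex 0.00 17.44 19.21
      vertex 0.00 0.00 0.00
    endloop
  endfacet
  facet normal 1.0000 0.0000 0.0000
    outer loop
      vertex 25.66 0.00 0.00
      vertex 25.66 17.44 0.00
      vertex 25.66 17.44 19.21
    endloop
  endfacet
  facet normal 1.0000 0.0000 0.0000
    outer loop
      vertex 25.66 0.00 0.00
      vertex 25.66 17.44 19.21
      vertex 25.66 0.00 19.21
    endloop
  endfacet
endsolid part

The G0 Z moves step by Δz≈6.40 mm. Every layer's G1 loop is the same polygon, so the solid is a straight extrusion of it from z=0 to z≈19.2. Closing with flat bottom and top caps and triangulating gives 12 facets — a rectangular box, roughly 25.7 × 17.4 mm footprint and 19.2 mm tall.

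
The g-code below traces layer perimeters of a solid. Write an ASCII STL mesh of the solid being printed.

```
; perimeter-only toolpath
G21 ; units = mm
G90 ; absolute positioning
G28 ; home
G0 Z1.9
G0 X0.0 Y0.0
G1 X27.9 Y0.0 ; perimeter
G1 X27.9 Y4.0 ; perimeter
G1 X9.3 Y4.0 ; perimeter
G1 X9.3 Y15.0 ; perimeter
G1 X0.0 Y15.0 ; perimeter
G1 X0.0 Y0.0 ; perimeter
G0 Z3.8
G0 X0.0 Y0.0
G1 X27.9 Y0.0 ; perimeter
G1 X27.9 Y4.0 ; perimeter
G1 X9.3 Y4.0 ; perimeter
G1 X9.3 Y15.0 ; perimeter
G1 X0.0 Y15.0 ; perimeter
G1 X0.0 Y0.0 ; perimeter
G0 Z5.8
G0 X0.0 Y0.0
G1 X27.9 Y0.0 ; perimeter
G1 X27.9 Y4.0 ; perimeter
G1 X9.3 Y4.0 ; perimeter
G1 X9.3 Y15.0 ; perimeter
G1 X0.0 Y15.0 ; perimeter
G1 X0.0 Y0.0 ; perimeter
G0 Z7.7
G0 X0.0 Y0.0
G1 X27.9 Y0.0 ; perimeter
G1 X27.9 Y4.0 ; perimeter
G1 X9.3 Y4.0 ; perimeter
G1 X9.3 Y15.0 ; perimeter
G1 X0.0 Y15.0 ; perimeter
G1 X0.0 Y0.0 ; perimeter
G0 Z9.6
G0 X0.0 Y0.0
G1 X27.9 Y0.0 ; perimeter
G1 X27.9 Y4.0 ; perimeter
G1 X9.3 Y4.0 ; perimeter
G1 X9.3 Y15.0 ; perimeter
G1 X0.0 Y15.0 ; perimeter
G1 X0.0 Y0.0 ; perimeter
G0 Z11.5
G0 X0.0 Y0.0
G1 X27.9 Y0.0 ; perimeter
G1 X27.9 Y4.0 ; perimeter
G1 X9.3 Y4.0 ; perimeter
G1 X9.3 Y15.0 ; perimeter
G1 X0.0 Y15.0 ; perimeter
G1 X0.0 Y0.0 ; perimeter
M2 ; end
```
solid part
  facet normal 0.0000 0.0000 -1.0000
    outer loop
      vertex 27.9 4.0 0.0
      vertex 27.9 0.0 0.0
      vertex 0.0 0.0 0.0
    endloop
  endfacet
  facet normal 0.0000 0.0000 -1.0000
    outer loop
      vertex 9.3 4.0 0.0
      vertex 27.9 4.0 0.0
      vertex 0.0 0.0 0.0
    endloop
  endfacet
  facet normal 0.0000 0.0000 -1.0000
    outer loop
      vertex 9.3 15.0 0.0
      vertex 9.3 4.0 0.0
      vertex 0.0 0.0 0.0
    endloop
  endfacet
  facet normal 0.0000 0.0000 -1.0000
    outer loop
      vertex 0.0 15.0 0.0
      vertex 9.3 15.0 0.0
      vertex 0.0 0.0 0.0
    endloop
  endfacet
  facet normal 0.0000 0.0000 1.0000
    outer loop
      vertex 0.0 0.0 11.5
      vertex 27.9 0.0 11.5
      vertex 27.9 4.0 11.5
    endloop
  endfacet
  facet normal 0.0000 0.0000 1.0000
    outer loop
      vertex 0.0 0.0 11.5
      vertex 27.9 4.0 11.5
      vertex 9.3 4.0 11.5
    endloop
  endfacet
  facet normal 0.0000 0.0000 1.0000
    outer loop
      vertex 0.0 0.0 11.5
      vertex 9.3 4.0 11.5
      vertex 9.3 15.0 11.5
    endloop
  endfacet
  facet normal 0.0000 0.0000 1.0000
    outer loop
      vertex 0.0 0.0 11.5
      vertex 9.3 15.0 11.5
      vertex 0.0 15.0 11.5
    endloop
  endfacet
  facet normal 0.0000 -1.0000 0.0000
    outer loop
      vertex 0.0 0.0 0.0
      vertex 27.9 0.0 0.0
      vertex 27.9 0.0 11.5
    endloop
  endfacet
  facet normal 0.0000 -1.0000 0.0000
    outer loop
      vertex 0.0 0.0 0.0
      vertex 27.9 0.0 11.5
      vertex 0.0 0.0 11.5
    endloop
  endfacet
  facet normal 1.0000 0.0000 0.0000
    outer loop
      vertex 27.9 0.0 0.0
      vertex 27.9 4.0 0.0
      vertex 27.9 4.0 11.5
    endloop
  endfacet
  facet normal 1.0000 0.0000 0.0000
    outer loop
      vertex 27.9 0.0 0.0
      vertex 27.9 4.0 11.5
      vertex 27.9 0.0 11.5
    endloop
  endfacet
  facet normal 0.0000 1.0000 0.0000
    outer loop
      vertex 27.9 4.0 0.0
      vertex 9.3 4.0 0.0
      vertex 9.3 4.0 11.5
    endloop
  endfacet
  facet normal 0.0000 1.0000 0.0000
    outer loop
      vertex 27.9 4.0 0.0
      vertex 9.3 4.0 11.5
      vertex 27.9 4.0 11.5
    endloop
  endfacet
  facet normal 1.0000 0.0000 0.0000
    outer loop
      vertex 9.3 4.0 0.0
      vertex 9.3 15.0 0.0
      vertex 9.3 15.0 11.5
    endloop
  endfacet
  facet normal 1.0000 0.0000 0.0000
    outer loop
      vertex 9.3 4.0 0.0
      vertex 9.3 15.0 11.5
      vertex 9.3 4.0 11.5
    endloop
  endfacet
  facet normal 0.0000 1.0000 0.0000
    outer loop
      vertex 9.3 15.0 0.0
      vertex 0.0 15.0 0.0
      vertex 0.0 15.0 11.5
    endloop
  endfacet
  facet normal 0.0000 1.0000 0.0000
    outer loop
      vertex 9.3 15.0 0.0
      vertex 0.0 15.0 11.5
      vertex 9.3 15.0 11.5
    endloop
  endfacet
  facet normal -1.0000 0.0000 0.0000
    outer loop
      vertex 0.0 15.0 0.0
      vertex 0.0 0.0 0.0
      vertex 0.0 0.0 11.5
    endloop
  endfacet
  facet normal -1.0000 0.0000 0.0000
    outer loop
      vertex 0.0 15.0 0.0
      vertex 0.0 0.0 11.5
      vertex 0.0 15.0 11.5
    endloop
  endfacet
endsolid part

The G0 Z moves step by Δz≈1.9 mm. Every layer's G1 loop is the same polygon, so the solid is a straight extrusion of it from z=0 to z≈11.5. Closing with flat bottom and top caps and triangulating gives 20 facets — an L-shaped prism: outer 27.9 × 15 mm, arm thicknesses ≈ 4 mm (horizontal) and 9.3 mm (vertical), extruded 11.5 mm in z.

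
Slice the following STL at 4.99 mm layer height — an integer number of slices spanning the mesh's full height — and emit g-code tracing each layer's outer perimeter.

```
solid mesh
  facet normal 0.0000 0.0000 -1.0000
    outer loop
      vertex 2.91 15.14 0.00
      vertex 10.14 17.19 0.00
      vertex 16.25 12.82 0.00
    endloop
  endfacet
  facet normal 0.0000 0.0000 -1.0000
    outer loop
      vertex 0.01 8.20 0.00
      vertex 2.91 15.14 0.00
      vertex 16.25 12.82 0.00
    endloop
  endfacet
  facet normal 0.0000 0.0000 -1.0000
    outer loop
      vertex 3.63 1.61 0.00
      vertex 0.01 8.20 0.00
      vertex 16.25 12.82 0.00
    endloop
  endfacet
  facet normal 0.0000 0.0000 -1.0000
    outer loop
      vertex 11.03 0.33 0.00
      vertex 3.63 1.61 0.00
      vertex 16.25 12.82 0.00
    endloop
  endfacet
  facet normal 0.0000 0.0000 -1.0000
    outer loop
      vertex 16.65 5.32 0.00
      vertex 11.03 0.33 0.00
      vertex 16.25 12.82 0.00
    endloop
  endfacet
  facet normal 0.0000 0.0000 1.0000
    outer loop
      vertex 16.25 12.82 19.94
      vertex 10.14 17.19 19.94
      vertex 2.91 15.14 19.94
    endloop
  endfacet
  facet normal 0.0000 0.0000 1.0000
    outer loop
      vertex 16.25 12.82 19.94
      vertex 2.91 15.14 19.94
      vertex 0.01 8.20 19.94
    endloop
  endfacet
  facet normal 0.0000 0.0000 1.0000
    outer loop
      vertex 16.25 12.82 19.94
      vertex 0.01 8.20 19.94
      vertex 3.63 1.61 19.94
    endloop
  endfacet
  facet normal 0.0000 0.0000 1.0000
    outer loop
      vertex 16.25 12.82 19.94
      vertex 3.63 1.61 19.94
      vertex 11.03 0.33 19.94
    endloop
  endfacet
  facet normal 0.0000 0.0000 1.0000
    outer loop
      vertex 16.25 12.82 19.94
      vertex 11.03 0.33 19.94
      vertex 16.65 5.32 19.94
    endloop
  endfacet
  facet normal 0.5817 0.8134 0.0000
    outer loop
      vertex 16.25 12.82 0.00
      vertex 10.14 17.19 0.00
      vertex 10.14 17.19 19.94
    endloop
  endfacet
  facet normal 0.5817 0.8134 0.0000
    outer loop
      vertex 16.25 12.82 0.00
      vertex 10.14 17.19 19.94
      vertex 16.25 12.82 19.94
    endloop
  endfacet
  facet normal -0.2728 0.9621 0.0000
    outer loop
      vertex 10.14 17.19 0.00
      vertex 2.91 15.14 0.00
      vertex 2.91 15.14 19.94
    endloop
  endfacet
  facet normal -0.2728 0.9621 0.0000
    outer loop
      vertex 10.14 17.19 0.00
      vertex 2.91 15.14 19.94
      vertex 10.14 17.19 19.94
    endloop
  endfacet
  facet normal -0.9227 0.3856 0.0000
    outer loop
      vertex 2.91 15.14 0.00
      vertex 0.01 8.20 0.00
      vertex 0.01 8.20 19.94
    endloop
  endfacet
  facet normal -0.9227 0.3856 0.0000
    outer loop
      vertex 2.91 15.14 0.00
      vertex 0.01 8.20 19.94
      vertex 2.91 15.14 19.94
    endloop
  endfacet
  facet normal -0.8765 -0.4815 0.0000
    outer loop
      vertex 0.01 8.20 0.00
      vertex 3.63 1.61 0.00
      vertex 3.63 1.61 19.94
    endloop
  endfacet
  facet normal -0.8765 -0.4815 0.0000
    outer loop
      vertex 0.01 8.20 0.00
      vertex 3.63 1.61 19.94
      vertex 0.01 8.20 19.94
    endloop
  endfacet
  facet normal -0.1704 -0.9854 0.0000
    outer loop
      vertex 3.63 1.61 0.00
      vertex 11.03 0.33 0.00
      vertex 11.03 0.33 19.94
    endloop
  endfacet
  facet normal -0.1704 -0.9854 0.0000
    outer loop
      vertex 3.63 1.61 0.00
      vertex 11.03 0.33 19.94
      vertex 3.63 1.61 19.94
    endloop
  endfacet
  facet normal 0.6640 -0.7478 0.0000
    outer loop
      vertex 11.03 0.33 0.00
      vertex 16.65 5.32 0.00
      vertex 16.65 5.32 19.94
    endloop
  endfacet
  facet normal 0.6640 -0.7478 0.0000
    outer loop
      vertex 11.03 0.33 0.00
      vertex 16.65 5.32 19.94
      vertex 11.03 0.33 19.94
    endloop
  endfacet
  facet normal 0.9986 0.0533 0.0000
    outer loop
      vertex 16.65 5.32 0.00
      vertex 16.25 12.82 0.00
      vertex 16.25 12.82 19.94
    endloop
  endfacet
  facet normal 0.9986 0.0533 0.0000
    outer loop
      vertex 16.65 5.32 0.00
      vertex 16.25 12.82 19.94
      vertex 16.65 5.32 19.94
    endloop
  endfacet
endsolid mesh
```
; perimeter-only toolpath
G21 ; units = mm
G90 ; absolute positioning
G28 ; home
; layer 1
G0 Z4.99
G0 X16.25 Y12.82
G1 X10.14 Y17.19
G1 X2.91 Y15.14
G1 X0.01 Y8.20
G1 X3.63 Y1.61
G1 X11.03 Y0.33
G1 X16.65 Y5.32
G1 X16.25 Y12.82
; layer 2
G0 Z9.97
G0 X16.25 Y12.82
G1 X10.14 Y17.19
G1 X2.91 Y15.14
G1 X0.01 Y8.20
G1 X3.63 Y1.61
G1 X11.03 Y0.33
G1 X16.65 Y5.32
G1 X16.25 Y12.82
; layer 3
G0 Z14.96
G0 X16.25 Y12.82
G1 X10.14 Y17.19
G1 X2.91 Y15.14
G1 X0.01 Y8.20
G1 X3.63 Y1.61
G1 X11.03 Y0.33
G1 X16.65 Y5.32
G1 X16.25 Y12.82
; layer 4
G0 Z19.94
G0 X16.25 Y12.82
G1 X10.14 Y17.19
G1 X2.91 Y15.14
G1 X0.01 Y8.20
G1 X3.63 Y1.61
G1 X11.03 Y0.33
G1 X16.65 Y5.32
G1 X16.25 Y12.82
M2 ; end

The solid is a regular 7-sided prism (a cylinder approximated with 7 flat sides), circumscribed radius ≈ 8.66 mm, height ≈ 19.9 mm. Slicing at Δz = 4.99 mm — 4 equal slices spanning the solid's height, so layer i sits at z = i·h/4 — gives 4 non-empty perimeters. Each is a 7-segment closed polygon; G0 lifts to the layer z and rapids to the start vertex, then G1 traces the edges.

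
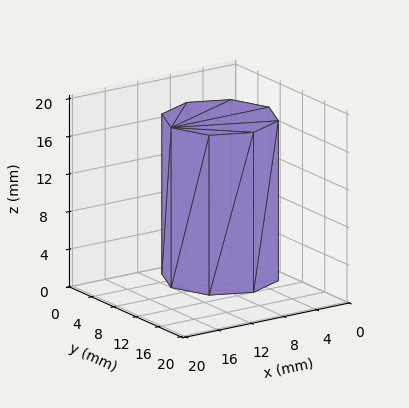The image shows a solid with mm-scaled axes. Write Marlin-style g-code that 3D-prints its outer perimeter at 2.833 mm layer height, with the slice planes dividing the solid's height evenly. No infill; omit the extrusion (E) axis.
Reading the render: the shape is a regular 8-sided prism (a cylinder approximated with 8 flat sides), circumscribed radius ≈ 6 mm, height ≈ 17 mm (dimensions read to the nearest mm from the axis ticks). For the g-code, the solid's height is divided into equal slices at the stated Δz and each level perimeter traced with G1 moves after a G0 lift.

; perimeter-only toolpath
G21 ; units = mm
G90 ; absolute positioning
G28 ; home
; layer 1
G0 Z2.833
G0 X12.000 Y6.000
G1 X10.243 Y10.243
G1 X6.000 Y12.000
G1 X1.757 Y10.243
G1 X0.000 Y6.000
G1 X1.757 Y1.757
G1 X6.000 Y0.000
G1 X10.243 Y1.757
G1 X12.000 Y6.000
; layer 2
G0 Z5.667
G0 X12.000 Y6.000
G1 X10.243 Y10.243
G1 X6.000 Y12.000
G1 X1.757 Y10.243
G1 X0.000 Y6.000
G1 X1.757 Y1.757
G1 X6.000 Y0.000
G1 X10.243 Y1.757
G1 X12.000 Y6.000
; layer 3
G0 Z8.500
G0 X12.000 Y6.000
G1 X10.243 Y10.243
G1 X6.000 Y12.000
G1 X1.757 Y10.243
G1 X0.000 Y6.000
G1 X1.757 Y1.757
G1 X6.000 Y0.000
G1 X10.243 Y1.757
G1 X12.000 Y6.000
; layer 4
G0 Z11.333
G0 X12.000 Y6.000
G1 X10.243 Y10.243
G1 X6.000 Y12.000
G1 X1.757 Y10.243
G1 X0.000 Y6.000
G1 X1.757 Y1.757
G1 X6.000 Y0.000
G1 X10.243 Y1.757
G1 X12.000 Y6.000
; layer 5
G0 Z14.167
G0 X12.000 Y6.000
G1 X10.243 Y10.243
G1 X6.000 Y12.000
G1 X1.757 Y10.243
G1 X0.000 Y6.000
G1 X1.757 Y1.757
G1 X6.000 Y0.000
G1 X10.243 Y1.757
G1 X12.000 Y6.000
; layer 6
G0 Z17.000
G0 X12.000 Y6.000
G1 X10.243 Y10.243
G1 X6.000 Y12.000
G1 X1.757 Y10.243
G1 X0.000 Y6.000
G1 X1.757 Y1.757
G1 X6.000 Y0.000
G1 X10.243 Y1.757
G1 X12.000 Y6.000
M2 ; end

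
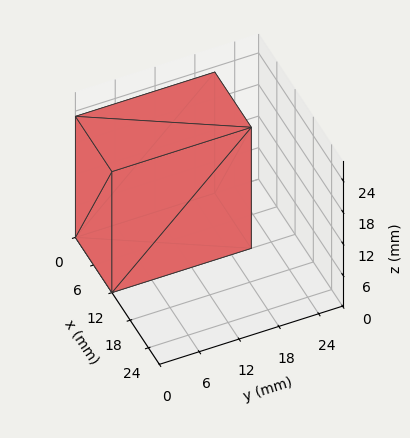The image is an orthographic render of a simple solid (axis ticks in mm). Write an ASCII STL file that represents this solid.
Reading the render: the shape is a rectangular box, roughly 12 × 21 mm footprint and 23 mm tall (dimensions read to the nearest mm from the axis ticks). For the STL, each face is triangulated and given an outward normal.

solid part
  facet normal 0.0000 0.0000 -1.0000
    outer loop
      vertex 12.0 21.0 0.0
      vertex 12.0 0.0 0.0
      vertex 0.0 0.0 0.0
    endloop
  endfacet
  facet normal 0.0000 0.0000 -1.0000
    outer loop
      vertex 0.0 21.0 0.0
      vertex 12.0 21.0 0.0
      vertex 0.0 0.0 0.0
    endloop
  endfacet
  facet normal 0.0000 0.0000 1.0000
    outer loop
      vertex 0.0 0.0 23.0
      vertex 12.0 0.0 23.0
      vertex 12.0 21.0 23.0
    endloop
  endfacet
  facet normal 0.0000 0.0000 1.0000
    outer loop
      vertex 0.0 0.0 23.0
      vertex 12.0 21.0 23.0
      vertex 0.0 21.0 23.0
    endloop
  endfacet
  facet normal 0.0000 -1.0000 0.0000
    outer loop
      vertex 0.0 0.0 0.0
      vertex 12.0 0.0 0.0
      vertex 12.0 0.0 23.0
    endloop
  endfacet
  facet normal 0.0000 -1.0000 0.0000
    outer loop
      vertex 0.0 0.0 0.0
      vertex 12.0 0.0 23.0
      vertex 0.0 0.0 23.0
    endloop
  endfacet
  facet normal 0.0000 1.0000 0.0000
    outer loop
      vertex 12.0 21.0 23.0
      vertex 12.0 21.0 0.0
      vertex 0.0 21.0 0.0
    endloop
  endfacet
  facet normal 0.0000 1.0000 0.0000
    outer loop
      vertex 0.0 21.0 23.0
      vertex 12.0 21.0 23.0
      vertex 0.0 21.0 0.0
    endloop
  endfacet
  facet normal -1.0000 0.0000 0.0000
    outer loop
      vertex 0.0 21.0 23.0
      vertex 0.0 21.0 0.0
      vertex 0.0 0.0 0.0
    endloop
  endfacet
  facet normal -1.0000 0.0000 0.0000
    outer loop
      vertex 0.0 0.0 23.0
      vertex 0.0 21.0 23.0
      vertex 0.0 0.0 0.0
    endloop
  endfacet
  facet normal 1.0000 0.0000 0.0000
    outer loop
      vertex 12.0 0.0 0.0
      vertex 12.0 21.0 0.0
      vertex 12.0 21.0 23.0
    endloop
  endfacet
  facet normal 1.0000 0.0000 0.0000
    outer loop
      vertex 12.0 0.0 0.0
      vertex 12.0 21.0 23.0
      vertex 12.0 0.0 23.0
    endloop
  endfacet
endsolid part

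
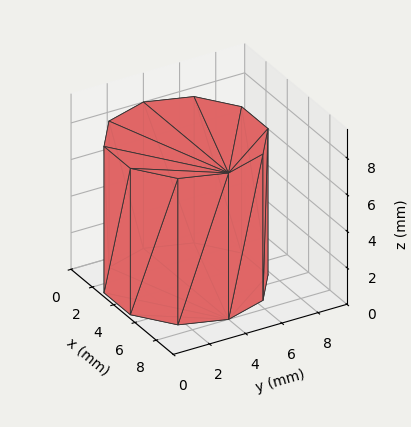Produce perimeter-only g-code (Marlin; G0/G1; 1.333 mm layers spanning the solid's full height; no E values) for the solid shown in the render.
Reading the render: the shape is a regular 10-sided prism (a cylinder approximated with 10 flat sides), circumscribed radius ≈ 4 mm, height ≈ 8 mm (dimensions read to the nearest mm from the axis ticks). For the g-code, the solid's height is divided into equal slices at the stated Δz and each level perimeter traced with G1 moves after a G0 lift.

; perimeter-only toolpath
G21 ; units = mm
G90 ; absolute positioning
G28 ; home
; layer 1
G0 Z1.333
G0 X8.000 Y4.000
G1 X7.236 Y6.351
G1 X5.236 Y7.804
G1 X2.764 Y7.804
G1 X0.764 Y6.351
G1 X0.000 Y4.000
G1 X0.764 Y1.649
G1 X2.764 Y0.196
G1 X5.236 Y0.196
G1 X7.236 Y1.649
G1 X8.000 Y4.000
; layer 2
G0 Z2.667
G0 X8.000 Y4.000
G1 X7.236 Y6.351
G1 X5.236 Y7.804
G1 X2.764 Y7.804
G1 X0.764 Y6.351
G1 X0.000 Y4.000
G1 X0.764 Y1.649
G1 X2.764 Y0.196
G1 X5.236 Y0.196
G1 X7.236 Y1.649
G1 X8.000 Y4.000
; layer 3
G0 Z4.000
G0 X8.000 Y4.000
G1 X7.236 Y6.351
G1 X5.236 Y7.804
G1 X2.764 Y7.804
G1 X0.764 Y6.351
G1 X0.000 Y4.000
G1 X0.764 Y1.649
G1 X2.764 Y0.196
G1 X5.236 Y0.196
G1 X7.236 Y1.649
G1 X8.000 Y4.000
; layer 4
G0 Z5.333
G0 X8.000 Y4.000
G1 X7.236 Y6.351
G1 X5.236 Y7.804
G1 X2.764 Y7.804
G1 X0.764 Y6.351
G1 X0.000 Y4.000
G1 X0.764 Y1.649
G1 X2.764 Y0.196
G1 X5.236 Y0.196
G1 X7.236 Y1.649
G1 X8.000 Y4.000
; layer 5
G0 Z6.667
G0 X8.000 Y4.000
G1 X7.236 Y6.351
G1 X5.236 Y7.804
G1 X2.764 Y7.804
G1 X0.764 Y6.351
G1 X0.000 Y4.000
G1 X0.764 Y1.649
G1 X2.764 Y0.196
G1 X5.236 Y0.196
G1 X7.236 Y1.649
G1 X8.000 Y4.000
; layer 6
G0 Z8.000
G0 X8.000 Y4.000
G1 X7.236 Y6.351
G1 X5.236 Y7.804
G1 X2.764 Y7.804
G1 X0.764 Y6.351
G1 X0.000 Y4.000
G1 X0.764 Y1.649
G1 X2.764 Y0.196
G1 X5.236 Y0.196
G1 X7.236 Y1.649
G1 X8.000 Y4.000
M2 ; end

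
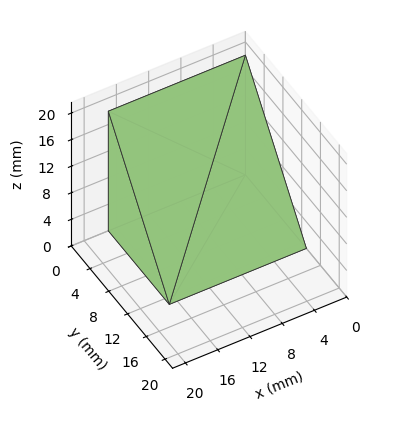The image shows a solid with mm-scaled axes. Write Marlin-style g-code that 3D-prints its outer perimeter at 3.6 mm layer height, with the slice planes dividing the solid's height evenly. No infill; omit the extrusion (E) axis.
Reading the render: the shape is a wedge (ramp): 17 × 13 mm base, rising to 18 mm along the y=0 edge and sloping linearly to z=0 at y=13 (dimensions read to the nearest mm from the axis ticks). For the g-code, the solid's height is divided into equal slices at the stated Δz and each level perimeter traced with G1 moves after a G0 lift.

; perimeter-only toolpath
G21 ; units = mm
G90 ; absolute positioning
G28 ; home
; layer 1
G0 Z3.6
G0 X0.0 Y0.0
G1 X17.0 Y0.0
G1 X17.0 Y10.4
G1 X0.0 Y10.4
G1 X0.0 Y0.0
; layer 2
G0 Z7.2
G0 X0.0 Y0.0
G1 X17.0 Y0.0
G1 X17.0 Y7.8
G1 X0.0 Y7.8
G1 X0.0 Y0.0
; layer 3
G0 Z10.8
G0 X0.0 Y0.0
G1 X17.0 Y0.0
G1 X17.0 Y5.2
G1 X0.0 Y5.2
G1 X0.0 Y0.0
; layer 4
G0 Z14.4
G0 X0.0 Y0.0
G1 X17.0 Y0.0
G1 X17.0 Y2.6
G1 X0.0 Y2.6
G1 X0.0 Y0.0
M2 ; end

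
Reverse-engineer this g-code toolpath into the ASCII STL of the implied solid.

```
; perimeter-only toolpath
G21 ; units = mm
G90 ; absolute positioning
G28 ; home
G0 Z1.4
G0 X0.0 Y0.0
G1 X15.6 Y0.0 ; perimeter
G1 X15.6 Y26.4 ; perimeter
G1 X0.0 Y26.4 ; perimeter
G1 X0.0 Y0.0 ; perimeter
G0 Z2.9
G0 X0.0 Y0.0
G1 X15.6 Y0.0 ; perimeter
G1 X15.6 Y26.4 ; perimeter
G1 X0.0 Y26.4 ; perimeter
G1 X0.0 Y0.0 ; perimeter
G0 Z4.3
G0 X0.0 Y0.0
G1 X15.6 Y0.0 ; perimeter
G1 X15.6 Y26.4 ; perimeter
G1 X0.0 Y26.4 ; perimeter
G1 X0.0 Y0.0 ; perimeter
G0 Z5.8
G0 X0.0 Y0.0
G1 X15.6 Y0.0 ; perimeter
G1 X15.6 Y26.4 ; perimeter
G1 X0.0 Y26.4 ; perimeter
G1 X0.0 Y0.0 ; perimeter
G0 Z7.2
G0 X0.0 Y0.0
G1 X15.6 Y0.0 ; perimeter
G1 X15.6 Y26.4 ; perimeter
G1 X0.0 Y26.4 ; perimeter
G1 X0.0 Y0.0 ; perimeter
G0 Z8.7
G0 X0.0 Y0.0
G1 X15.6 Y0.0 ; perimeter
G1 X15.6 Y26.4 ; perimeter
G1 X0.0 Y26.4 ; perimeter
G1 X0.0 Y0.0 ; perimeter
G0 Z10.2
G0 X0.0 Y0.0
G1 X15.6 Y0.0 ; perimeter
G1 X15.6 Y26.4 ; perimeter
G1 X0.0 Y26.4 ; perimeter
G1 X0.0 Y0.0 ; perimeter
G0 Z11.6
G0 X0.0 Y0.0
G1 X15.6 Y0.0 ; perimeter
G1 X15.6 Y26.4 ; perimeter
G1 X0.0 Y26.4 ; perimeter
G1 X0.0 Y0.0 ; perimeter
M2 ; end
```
solid part
  facet normal 0.0000 0.0000 -1.0000
    outer loop
      vertex 15.6 26.4 0.0
      vertex 15.6 0.0 0.0
      vertex 0.0 0.0 0.0
    endloop
  endfacet
  facet normal 0.0000 0.0000 -1.0000
    outer loop
      vertex 0.0 26.4 0.0
      vertex 15.6 26.4 0.0
      vertex 0.0 0.0 0.0
    endloop
  endfacet
  facet normal 0.0000 0.0000 1.0000
    outer loop
      vertex 0.0 0.0 11.6
      vertex 15.6 0.0 11.6
      vertex 15.6 26.4 11.6
    endloop
  endfacet
  facet normal 0.0000 0.0000 1.0000
    outer loop
      vertex 0.0 0.0 11.6
      vertex 15.6 26.4 11.6
      vertex 0.0 26.4 11.6
    endloop
  endfacet
  facet normal 0.0000 -1.0000 0.0000
    outer loop
      vertex 0.0 0.0 0.0
      vertex 15.6 0.0 0.0
      vertex 15.6 0.0 11.6
    endloop
  endfacet
  facet normal 0.0000 -1.0000 0.0000
    outer loop
      vertex 0.0 0.0 0.0
      vertex 15.6 0.0 11.6
      vertex 0.0 0.0 11.6
    endloop
  endfacet
  facet normal 0.0000 1.0000 0.0000
    outer loop
      vertex 15.6 26.4 11.6
      vertex 15.6 26.4 0.0
      vertex 0.0 26.4 0.0
    endloop
  endfacet
  facet normal 0.0000 1.0000 0.0000
    outer loop
      vertex 0.0 26.4 11.6
      vertex 15.6 26.4 11.6
      vertex 0.0 26.4 0.0
    endloop
  endfacet
  facet normal -1.0000 0.0000 0.0000
    outer loop
      vertex 0.0 26.4 11.6
      vertex 0.0 26.4 0.0
      vertex 0.0 0.0 0.0
    endloop
  endfacet
  facet normal -1.0000 0.0000 0.0000
    outer loop
      vertex 0.0 0.0 11.6
      vertex 0.0 26.4 11.6
      vertex 0.0 0.0 0.0
    endloop
  endfacet
  facet normal 1.0000 0.0000 0.0000
    outer loop
      vertex 15.6 0.0 0.0
      vertex 15.6 26.4 0.0
      vertex 15.6 26.4 11.6
    endloop
  endfacet
  facet normal 1.0000 0.0000 0.0000
    outer loop
      vertex 15.6 0.0 0.0
      vertex 15.6 26.4 11.6
      vertex 15.6 0.0 11.6
    endloop
  endfacet
endsolid part

The G0 Z moves step by Δz≈1.4 mm. Every layer's G1 loop is the same polygon, so the solid is a straight extrusion of it from z=0 to z≈11.6. Closing with flat bottom and top caps and triangulating gives 12 facets — a rectangular box, roughly 15.6 × 26.4 mm footprint and 11.6 mm tall.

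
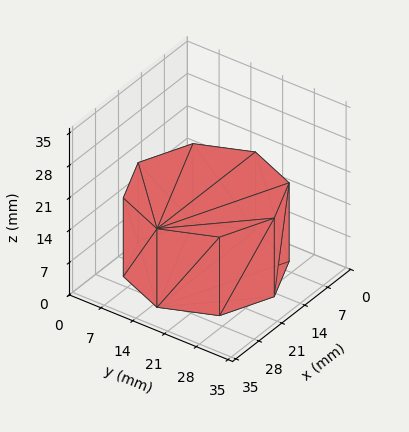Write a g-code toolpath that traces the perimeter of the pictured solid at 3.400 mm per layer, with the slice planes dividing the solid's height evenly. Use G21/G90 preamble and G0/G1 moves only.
Reading the render: the shape is a regular 8-sided prism (a cylinder approximated with 8 flat sides), circumscribed radius ≈ 15 mm, height ≈ 17 mm (dimensions read to the nearest mm from the axis ticks). For the g-code, the solid's height is divided into equal slices at the stated Δz and each level perimeter traced with G1 moves after a G0 lift.

; perimeter-only toolpath
G21 ; units = mm
G90 ; absolute positioning
G28 ; home
; layer 1
G0 Z3.400
G0 X30.000 Y15.000
G1 X25.607 Y25.607
G1 X15.000 Y30.000
G1 X4.393 Y25.607
G1 X0.000 Y15.000
G1 X4.393 Y4.393
G1 X15.000 Y0.000
G1 X25.607 Y4.393
G1 X30.000 Y15.000
; layer 2
G0 Z6.800
G0 X30.000 Y15.000
G1 X25.607 Y25.607
G1 X15.000 Y30.000
G1 X4.393 Y25.607
G1 X0.000 Y15.000
G1 X4.393 Y4.393
G1 X15.000 Y0.000
G1 X25.607 Y4.393
G1 X30.000 Y15.000
; layer 3
G0 Z10.200
G0 X30.000 Y15.000
G1 X25.607 Y25.607
G1 X15.000 Y30.000
G1 X4.393 Y25.607
G1 X0.000 Y15.000
G1 X4.393 Y4.393
G1 X15.000 Y0.000
G1 X25.607 Y4.393
G1 X30.000 Y15.000
; layer 4
G0 Z13.600
G0 X30.000 Y15.000
G1 X25.607 Y25.607
G1 X15.000 Y30.000
G1 X4.393 Y25.607
G1 X0.000 Y15.000
G1 X4.393 Y4.393
G1 X15.000 Y0.000
G1 X25.607 Y4.393
G1 X30.000 Y15.000
; layer 5
G0 Z17.000
G0 X30.000 Y15.000
G1 X25.607 Y25.607
G1 X15.000 Y30.000
G1 X4.393 Y25.607
G1 X0.000 Y15.000
G1 X4.393 Y4.393
G1 X15.000 Y0.000
G1 X25.607 Y4.393
G1 X30.000 Y15.000
M2 ; end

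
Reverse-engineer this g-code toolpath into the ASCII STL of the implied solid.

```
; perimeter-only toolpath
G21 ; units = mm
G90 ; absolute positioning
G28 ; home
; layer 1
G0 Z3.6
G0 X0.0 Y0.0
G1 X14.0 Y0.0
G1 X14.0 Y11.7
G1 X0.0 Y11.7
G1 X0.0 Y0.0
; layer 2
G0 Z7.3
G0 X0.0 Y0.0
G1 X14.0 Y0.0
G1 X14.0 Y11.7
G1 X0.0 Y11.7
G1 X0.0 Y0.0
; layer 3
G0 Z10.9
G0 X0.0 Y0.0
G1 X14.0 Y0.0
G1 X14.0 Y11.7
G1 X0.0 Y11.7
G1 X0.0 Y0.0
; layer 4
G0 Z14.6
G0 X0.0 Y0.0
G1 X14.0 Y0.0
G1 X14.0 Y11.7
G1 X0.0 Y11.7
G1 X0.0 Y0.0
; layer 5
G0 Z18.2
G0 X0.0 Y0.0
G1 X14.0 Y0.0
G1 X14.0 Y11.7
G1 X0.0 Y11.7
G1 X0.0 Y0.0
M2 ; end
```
solid part
  facet normal 0.0000 0.0000 -1.0000
    outer loop
      vertex 14.0 11.7 0.0
      vertex 14.0 0.0 0.0
      vertex 0.0 0.0 0.0
    endloop
  endfacet
  facet normal 0.0000 0.0000 -1.0000
    outer loop
      vertex 0.0 11.7 0.0
      vertex 14.0 11.7 0.0
      vertex 0.0 0.0 0.0
    endloop
  endfacet
  facet normal 0.0000 0.0000 1.0000
    outer loop
      vertex 0.0 0.0 18.2
      vertex 14.0 0.0 18.2
      vertex 14.0 11.7 18.2
    endloop
  endfacet
  facet normal 0.0000 0.0000 1.0000
    outer loop
      vertex 0.0 0.0 18.2
      vertex 14.0 11.7 18.2
      vertex 0.0 11.7 18.2
    endloop
  endfacet
  facet normal 0.0000 -1.0000 0.0000
    outer loop
      vertex 0.0 0.0 0.0
      vertex 14.0 0.0 0.0
      vertex 14.0 0.0 18.2
    endloop
  endfacet
  facet normal 0.0000 -1.0000 0.0000
    outer loop
      vertex 0.0 0.0 0.0
      vertex 14.0 0.0 18.2
      vertex 0.0 0.0 18.2
    endloop
  endfacet
  facet normal 0.0000 1.0000 0.0000
    outer loop
      vertex 14.0 11.7 18.2
      vertex 14.0 11.7 0.0
      vertex 0.0 11.7 0.0
    endloop
  endfacet
  facet normal 0.0000 1.0000 0.0000
    outer loop
      vertex 0.0 11.7 18.2
      vertex 14.0 11.7 18.2
      vertex 0.0 11.7 0.0
    endloop
  endfacet
  facet normal -1.0000 0.0000 0.0000
    outer loop
      vertex 0.0 11.7 18.2
      vertex 0.0 11.7 0.0
      vertex 0.0 0.0 0.0
    endloop
  endfacet
  facet normal -1.0000 0.0000 0.0000
    outer loop
      vertex 0.0 0.0 18.2
      vertex 0.0 11.7 18.2
      vertex 0.0 0.0 0.0
    endloop
  endfacet
  facet normal 1.0000 0.0000 0.0000
    outer loop
      vertex 14.0 0.0 0.0
      vertex 14.0 11.7 0.0
      vertex 14.0 11.7 18.2
    endloop
  endfacet
  facet normal 1.0000 0.0000 0.0000
    outer loop
      vertex 14.0 0.0 0.0
      vertex 14.0 11.7 18.2
      vertex 14.0 0.0 18.2
    endloop
  endfacet
endsolid part

The G0 Z moves step by Δz≈3.6 mm. Every layer's G1 loop is the same polygon, so the solid is a straight extrusion of it from z=0 to z≈18.2. Closing with flat bottom and top caps and triangulating gives 12 facets — a rectangular box, roughly 14 × 11.7 mm footprint and 18.2 mm tall.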